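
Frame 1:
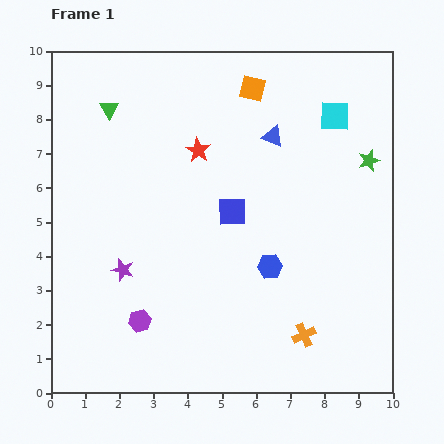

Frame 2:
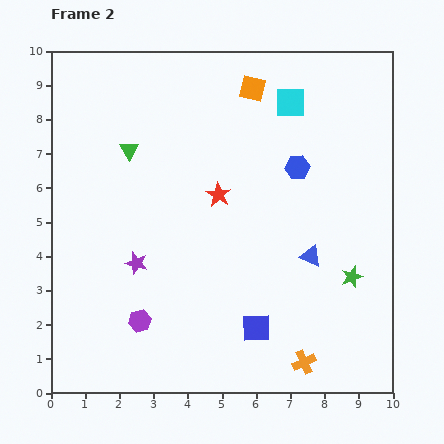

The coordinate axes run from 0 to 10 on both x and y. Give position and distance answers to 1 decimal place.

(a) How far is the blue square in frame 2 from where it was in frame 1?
3.5

The blue square moved from (5.3, 5.3) to (6.0, 1.9), a distance of √(0.7² + 3.4²) ≈ 3.5.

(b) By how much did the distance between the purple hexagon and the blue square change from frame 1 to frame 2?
-0.8

Distance in frame 1: 4.2. Distance in frame 2: 3.4.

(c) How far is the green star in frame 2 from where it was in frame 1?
3.4

The green star moved from (9.3, 6.8) to (8.8, 3.4), a distance of √(0.5² + 3.4²) ≈ 3.4.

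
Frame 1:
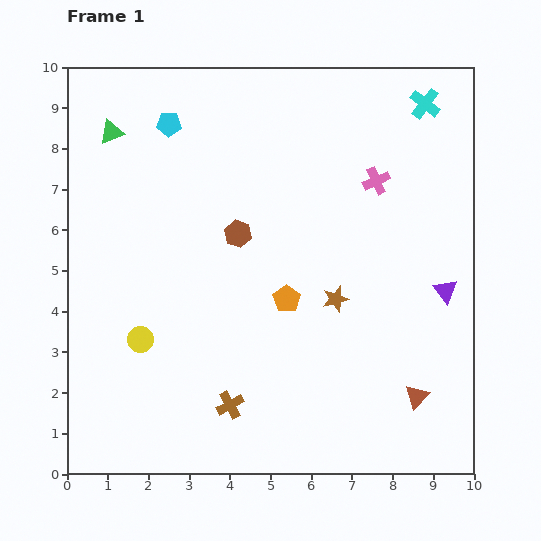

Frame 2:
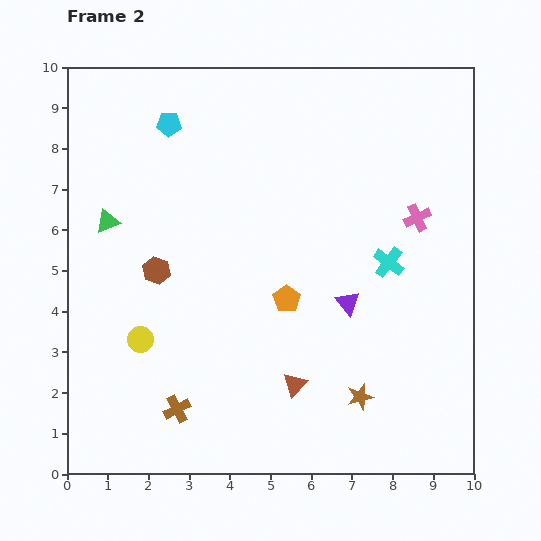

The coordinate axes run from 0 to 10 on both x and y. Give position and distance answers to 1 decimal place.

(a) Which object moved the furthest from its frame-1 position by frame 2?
the cyan cross

(moved 4.0; next 3.0)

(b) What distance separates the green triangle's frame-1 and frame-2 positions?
2.2

The green triangle moved from (1.1, 8.4) to (1.0, 6.2), a distance of √(0.1² + 2.2²) ≈ 2.2.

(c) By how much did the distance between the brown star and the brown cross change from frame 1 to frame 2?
+0.8

Distance in frame 1: 3.7. Distance in frame 2: 4.5.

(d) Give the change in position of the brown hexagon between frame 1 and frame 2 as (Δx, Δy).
(-2.0, -0.9)

The brown hexagon was at (4.2, 5.9) in frame 1 and (2.2, 5.0) in frame 2.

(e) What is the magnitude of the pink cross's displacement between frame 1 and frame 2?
1.3

The pink cross moved from (7.6, 7.2) to (8.6, 6.3), a distance of √(1.0² + 0.9²) ≈ 1.3.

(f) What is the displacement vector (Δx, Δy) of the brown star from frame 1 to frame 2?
(0.6, -2.4)

The brown star was at (6.6, 4.3) in frame 1 and (7.2, 1.9) in frame 2.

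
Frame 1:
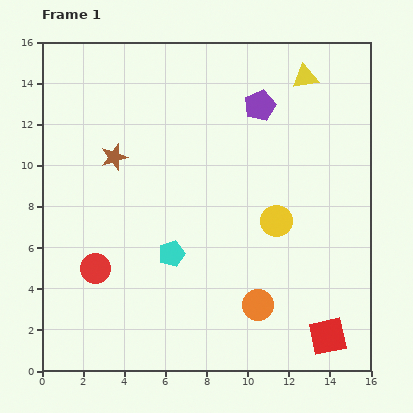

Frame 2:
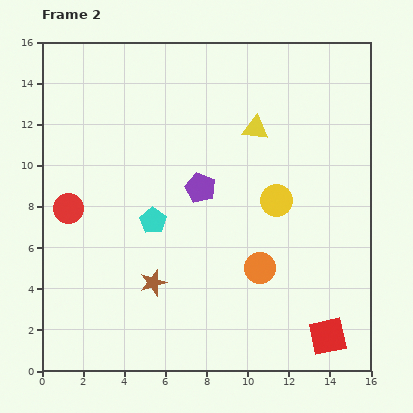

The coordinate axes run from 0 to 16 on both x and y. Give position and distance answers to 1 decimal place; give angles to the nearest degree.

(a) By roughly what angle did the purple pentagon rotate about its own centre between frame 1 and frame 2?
24° counter-clockwise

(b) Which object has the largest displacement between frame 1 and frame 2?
the brown star

(moved 6.4; next 4.9)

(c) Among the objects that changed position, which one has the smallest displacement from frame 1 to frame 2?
the yellow circle

(moved 1.0)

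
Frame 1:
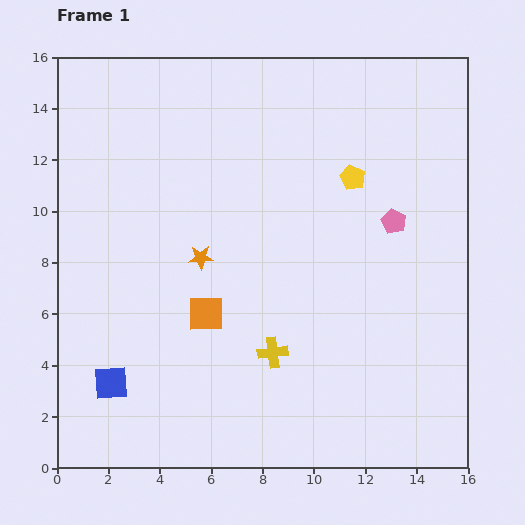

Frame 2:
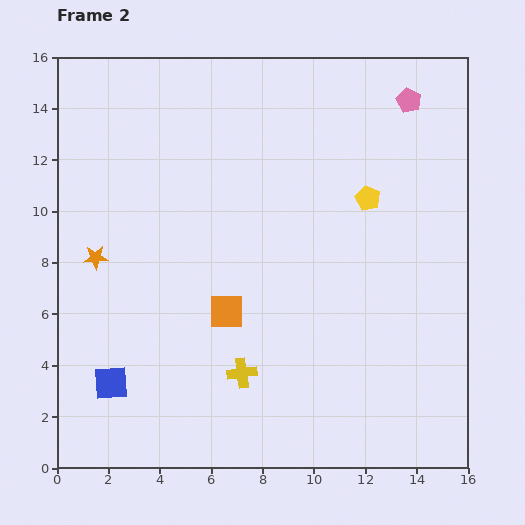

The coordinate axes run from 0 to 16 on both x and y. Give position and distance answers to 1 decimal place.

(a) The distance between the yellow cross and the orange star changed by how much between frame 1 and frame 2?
+2.7

Distance in frame 1: 4.6. Distance in frame 2: 7.3.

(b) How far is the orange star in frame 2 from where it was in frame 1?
4.1

The orange star moved from (5.6, 8.2) to (1.5, 8.2), a distance of √(4.1² + 0.0²) ≈ 4.1.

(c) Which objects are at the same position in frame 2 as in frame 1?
the blue square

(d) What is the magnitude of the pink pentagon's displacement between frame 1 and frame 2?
4.7

The pink pentagon moved from (13.1, 9.6) to (13.7, 14.3), a distance of √(0.6² + 4.7²) ≈ 4.7.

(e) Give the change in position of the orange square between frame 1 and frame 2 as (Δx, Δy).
(0.8, 0.1)

The orange square was at (5.8, 6.0) in frame 1 and (6.6, 6.1) in frame 2.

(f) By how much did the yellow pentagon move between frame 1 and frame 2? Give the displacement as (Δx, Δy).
(0.6, -0.8)

The yellow pentagon was at (11.5, 11.3) in frame 1 and (12.1, 10.5) in frame 2.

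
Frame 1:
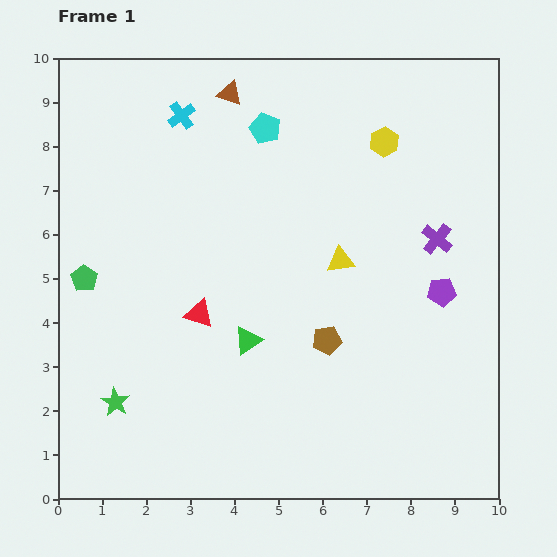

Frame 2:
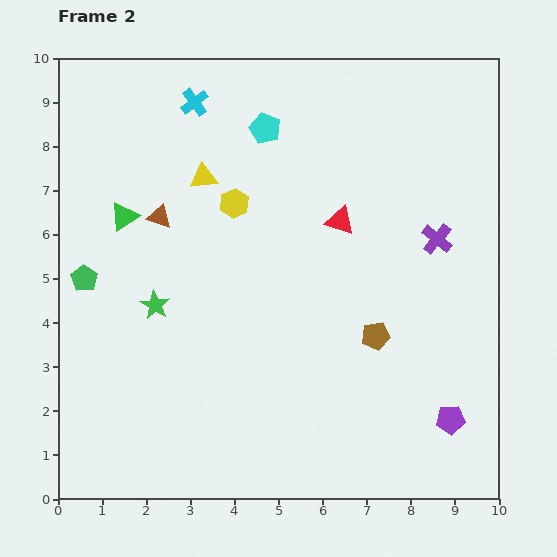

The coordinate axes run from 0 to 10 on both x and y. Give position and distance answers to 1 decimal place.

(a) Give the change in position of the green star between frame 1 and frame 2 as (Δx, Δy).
(0.9, 2.2)

The green star was at (1.3, 2.2) in frame 1 and (2.2, 4.4) in frame 2.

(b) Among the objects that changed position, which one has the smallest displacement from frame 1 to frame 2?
the cyan cross

(moved 0.4)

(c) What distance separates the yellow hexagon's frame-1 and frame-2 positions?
3.7

The yellow hexagon moved from (7.4, 8.1) to (4.0, 6.7), a distance of √(3.4² + 1.4²) ≈ 3.7.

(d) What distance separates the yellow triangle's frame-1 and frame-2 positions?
3.6

The yellow triangle moved from (6.4, 5.4) to (3.3, 7.3), a distance of √(3.1² + 1.9²) ≈ 3.6.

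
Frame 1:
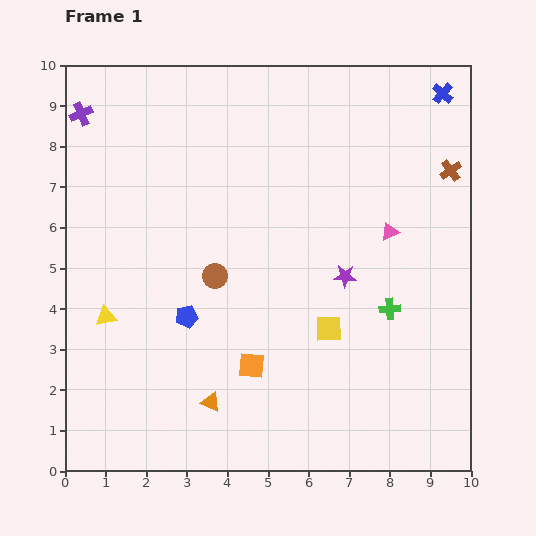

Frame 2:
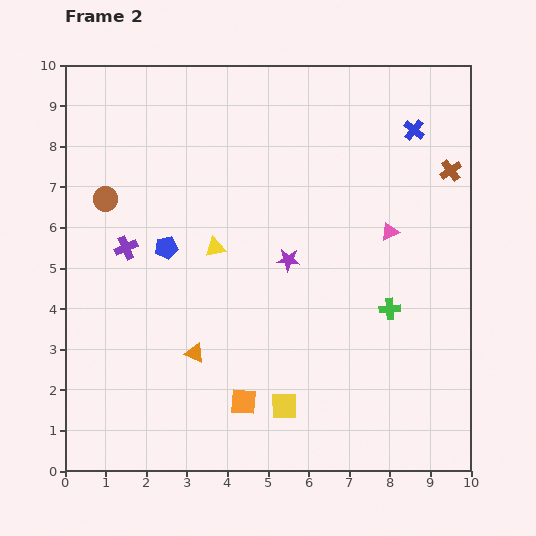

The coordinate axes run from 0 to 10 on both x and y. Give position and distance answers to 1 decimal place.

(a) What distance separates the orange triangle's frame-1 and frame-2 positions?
1.3

The orange triangle moved from (3.6, 1.7) to (3.2, 2.9), a distance of √(0.4² + 1.2²) ≈ 1.3.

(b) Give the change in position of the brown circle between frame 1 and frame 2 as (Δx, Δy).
(-2.7, 1.9)

The brown circle was at (3.7, 4.8) in frame 1 and (1.0, 6.7) in frame 2.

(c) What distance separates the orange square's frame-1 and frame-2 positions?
0.9

The orange square moved from (4.6, 2.6) to (4.4, 1.7), a distance of √(0.2² + 0.9²) ≈ 0.9.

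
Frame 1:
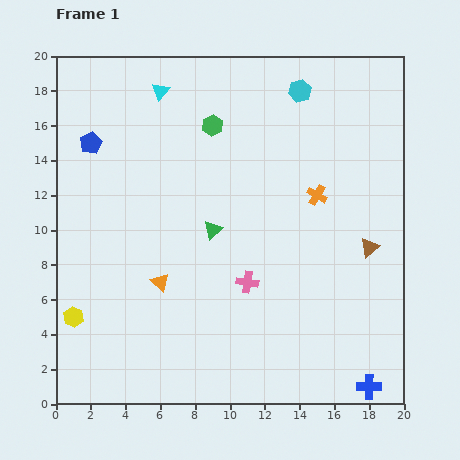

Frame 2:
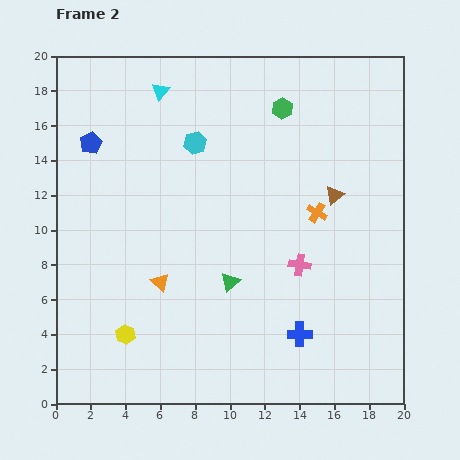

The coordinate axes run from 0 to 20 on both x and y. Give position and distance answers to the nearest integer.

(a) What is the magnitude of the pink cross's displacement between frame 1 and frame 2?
3

The pink cross moved from (11, 7) to (14, 8), a distance of √(3² + 1²) ≈ 3.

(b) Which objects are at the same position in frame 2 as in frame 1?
the cyan triangle, the orange triangle, the blue pentagon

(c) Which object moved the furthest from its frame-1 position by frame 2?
the cyan hexagon

(moved 7; next 5)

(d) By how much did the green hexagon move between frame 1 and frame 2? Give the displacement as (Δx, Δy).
(4, 1)

The green hexagon was at (9, 16) in frame 1 and (13, 17) in frame 2.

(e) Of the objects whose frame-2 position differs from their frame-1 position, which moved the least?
the orange cross

(moved 1)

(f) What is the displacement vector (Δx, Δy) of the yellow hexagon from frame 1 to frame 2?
(3, -1)

The yellow hexagon was at (1, 5) in frame 1 and (4, 4) in frame 2.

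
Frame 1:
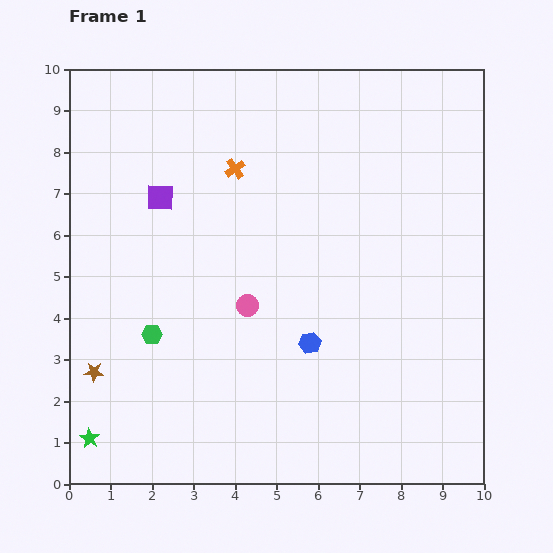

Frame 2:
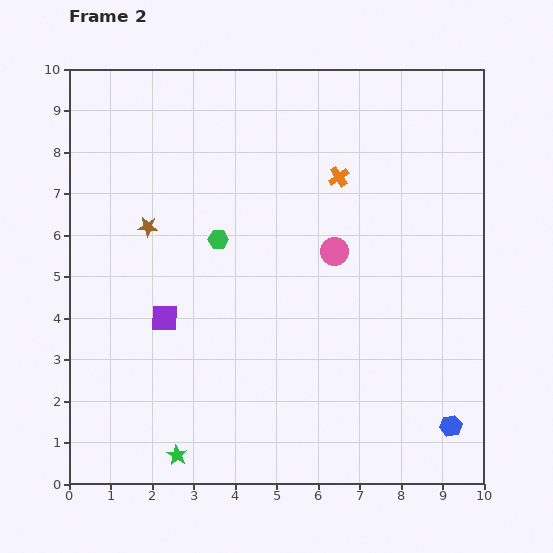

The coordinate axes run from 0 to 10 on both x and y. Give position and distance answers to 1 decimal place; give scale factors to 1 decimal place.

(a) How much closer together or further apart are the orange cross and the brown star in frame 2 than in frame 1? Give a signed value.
-1.2

Distance in frame 1: 6.0. Distance in frame 2: 4.8.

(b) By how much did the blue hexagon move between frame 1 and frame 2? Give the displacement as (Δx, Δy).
(3.4, -2.0)

The blue hexagon was at (5.8, 3.4) in frame 1 and (9.2, 1.4) in frame 2.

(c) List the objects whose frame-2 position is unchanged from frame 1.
none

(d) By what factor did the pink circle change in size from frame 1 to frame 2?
1.3×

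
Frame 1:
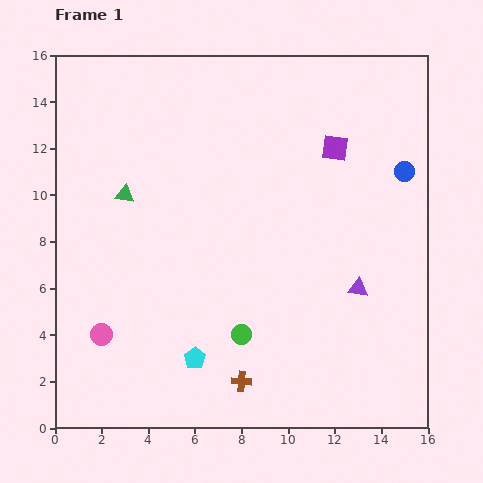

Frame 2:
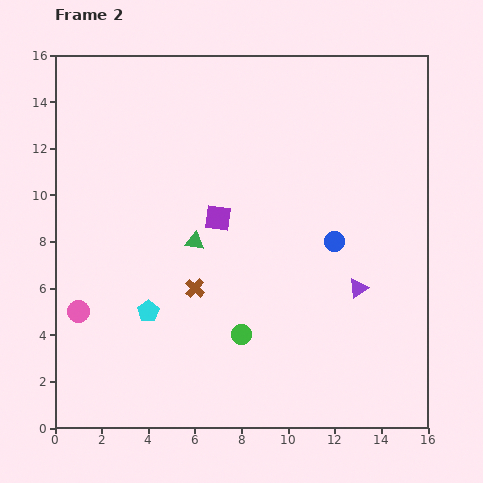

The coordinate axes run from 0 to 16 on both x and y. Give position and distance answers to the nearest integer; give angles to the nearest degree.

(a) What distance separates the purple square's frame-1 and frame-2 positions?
6

The purple square moved from (12, 12) to (7, 9), a distance of √(5² + 3²) ≈ 6.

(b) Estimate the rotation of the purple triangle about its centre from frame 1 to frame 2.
42° counter-clockwise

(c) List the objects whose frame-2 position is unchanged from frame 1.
the purple triangle, the green circle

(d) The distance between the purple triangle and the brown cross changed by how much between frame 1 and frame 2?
+1

Distance in frame 1: 6. Distance in frame 2: 7.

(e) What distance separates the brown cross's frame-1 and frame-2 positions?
4

The brown cross moved from (8, 2) to (6, 6), a distance of √(2² + 4²) ≈ 4.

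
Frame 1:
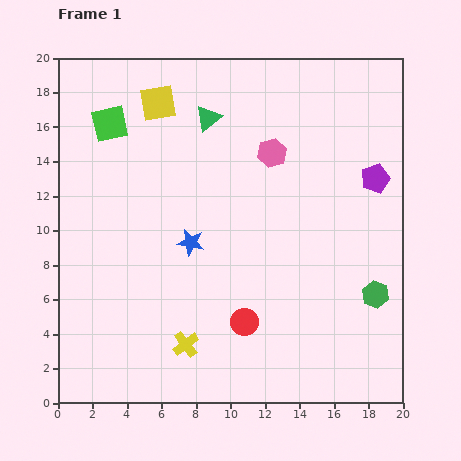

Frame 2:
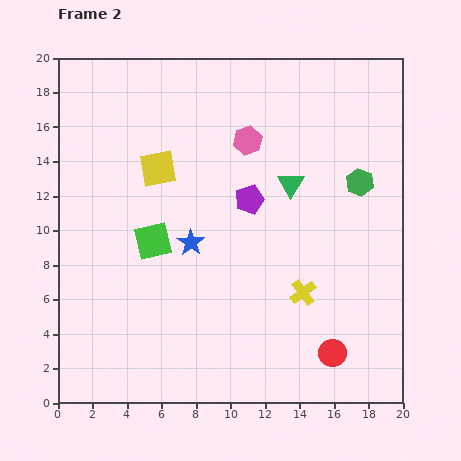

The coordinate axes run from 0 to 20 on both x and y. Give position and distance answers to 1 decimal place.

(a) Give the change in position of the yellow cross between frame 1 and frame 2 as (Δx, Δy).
(6.8, 3.0)

The yellow cross was at (7.4, 3.4) in frame 1 and (14.2, 6.4) in frame 2.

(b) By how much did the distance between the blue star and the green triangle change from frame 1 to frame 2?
-0.6

Distance in frame 1: 7.3. Distance in frame 2: 6.7.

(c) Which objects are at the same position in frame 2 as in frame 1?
the blue star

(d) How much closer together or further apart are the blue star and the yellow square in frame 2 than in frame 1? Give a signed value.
-3.6

Distance in frame 1: 8.3. Distance in frame 2: 4.7.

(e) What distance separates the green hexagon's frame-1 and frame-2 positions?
6.6

The green hexagon moved from (18.4, 6.3) to (17.5, 12.8), a distance of √(0.9² + 6.5²) ≈ 6.6.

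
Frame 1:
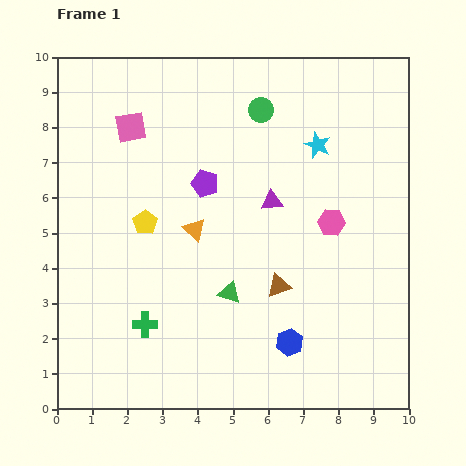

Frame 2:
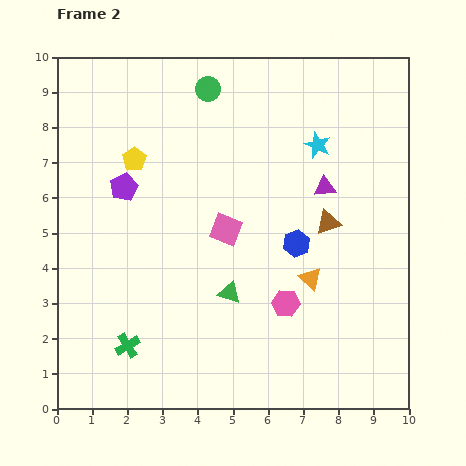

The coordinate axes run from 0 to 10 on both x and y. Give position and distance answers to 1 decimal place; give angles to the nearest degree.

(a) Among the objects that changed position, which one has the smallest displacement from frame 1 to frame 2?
the green cross

(moved 0.8)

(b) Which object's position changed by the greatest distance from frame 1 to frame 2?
the pink square

(moved 4.0; next 3.6)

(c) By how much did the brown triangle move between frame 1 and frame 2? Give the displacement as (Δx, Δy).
(1.4, 1.8)

The brown triangle was at (6.3, 3.5) in frame 1 and (7.7, 5.3) in frame 2.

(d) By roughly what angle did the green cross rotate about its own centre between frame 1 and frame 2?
30° counter-clockwise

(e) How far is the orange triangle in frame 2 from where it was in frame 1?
3.6

The orange triangle moved from (3.9, 5.1) to (7.2, 3.7), a distance of √(3.3² + 1.4²) ≈ 3.6.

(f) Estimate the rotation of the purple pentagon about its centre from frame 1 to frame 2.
28° clockwise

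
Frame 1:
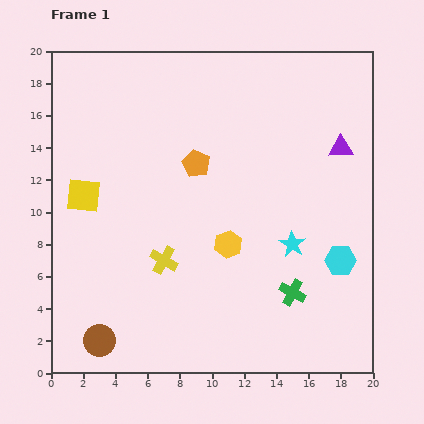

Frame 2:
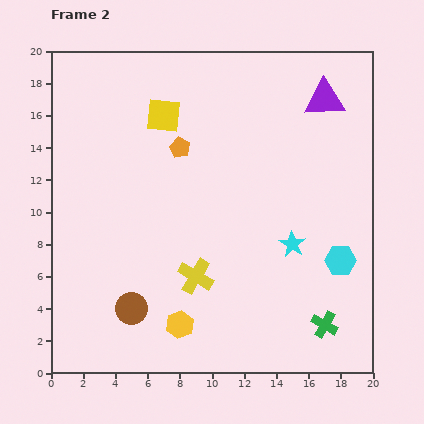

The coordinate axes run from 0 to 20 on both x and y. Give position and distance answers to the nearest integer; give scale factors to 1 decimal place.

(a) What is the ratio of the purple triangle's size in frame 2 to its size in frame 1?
1.7×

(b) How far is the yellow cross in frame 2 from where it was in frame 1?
2

The yellow cross moved from (7, 7) to (9, 6), a distance of √(2² + 1²) ≈ 2.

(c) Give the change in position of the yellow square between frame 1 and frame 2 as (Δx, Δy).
(5, 5)

The yellow square was at (2, 11) in frame 1 and (7, 16) in frame 2.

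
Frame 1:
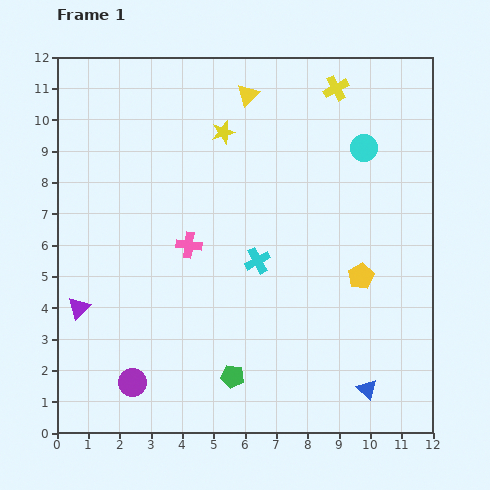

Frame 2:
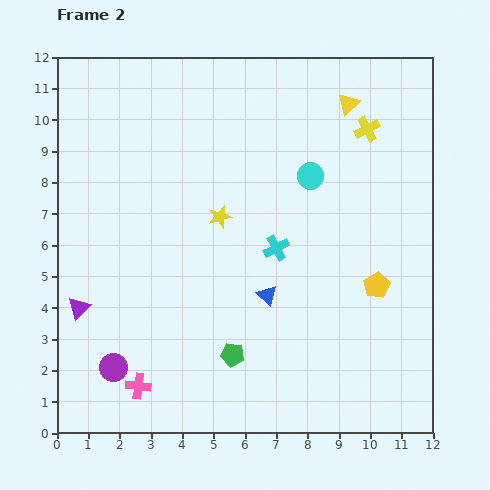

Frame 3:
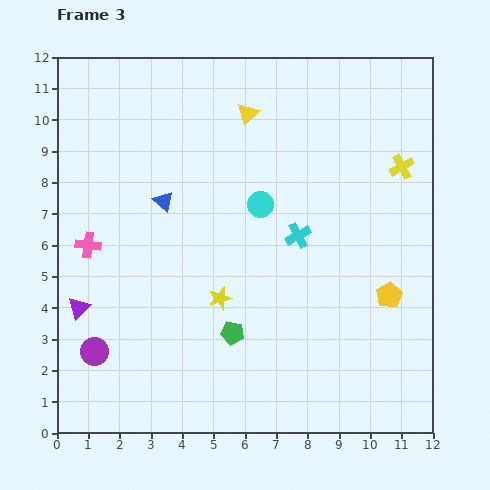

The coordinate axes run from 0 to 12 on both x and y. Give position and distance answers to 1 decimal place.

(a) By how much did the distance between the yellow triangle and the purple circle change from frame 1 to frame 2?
+1.4

Distance in frame 1: 9.9. Distance in frame 2: 11.3.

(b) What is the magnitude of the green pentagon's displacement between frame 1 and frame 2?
0.7

The green pentagon moved from (5.6, 1.8) to (5.6, 2.5), a distance of √(0.0² + 0.7²) ≈ 0.7.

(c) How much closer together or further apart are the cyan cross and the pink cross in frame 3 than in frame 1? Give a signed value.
+4.4

Distance in frame 1: 2.3. Distance in frame 3: 6.7.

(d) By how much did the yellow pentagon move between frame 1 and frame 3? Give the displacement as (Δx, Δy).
(0.9, -0.6)

The yellow pentagon was at (9.7, 5.0) in frame 1 and (10.6, 4.4) in frame 3.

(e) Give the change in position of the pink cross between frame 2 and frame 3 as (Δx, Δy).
(-1.6, 4.5)

The pink cross was at (2.6, 1.5) in frame 2 and (1.0, 6.0) in frame 3.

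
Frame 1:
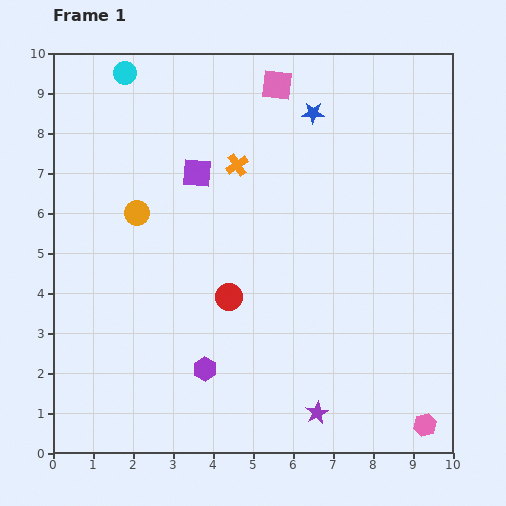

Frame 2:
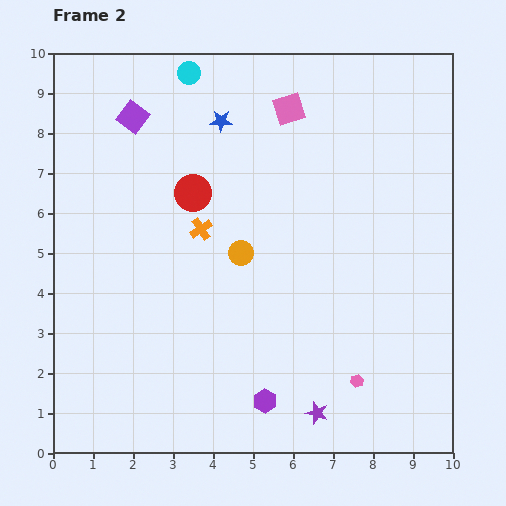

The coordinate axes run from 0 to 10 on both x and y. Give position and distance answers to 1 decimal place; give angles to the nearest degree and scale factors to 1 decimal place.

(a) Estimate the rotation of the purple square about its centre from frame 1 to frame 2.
31° clockwise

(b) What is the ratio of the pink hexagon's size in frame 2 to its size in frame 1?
0.6×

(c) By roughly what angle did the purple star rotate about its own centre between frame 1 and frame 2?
27° counter-clockwise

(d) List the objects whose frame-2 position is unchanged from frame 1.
the purple star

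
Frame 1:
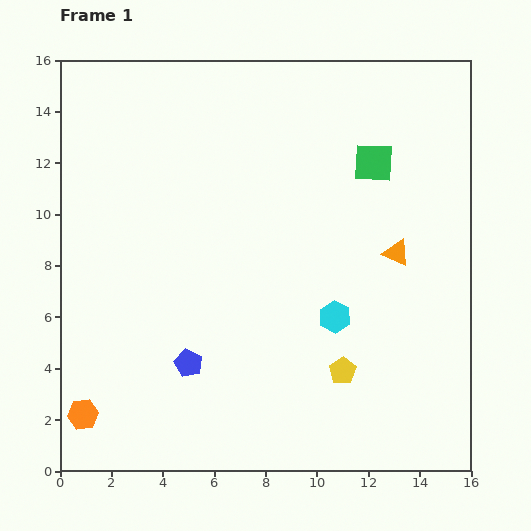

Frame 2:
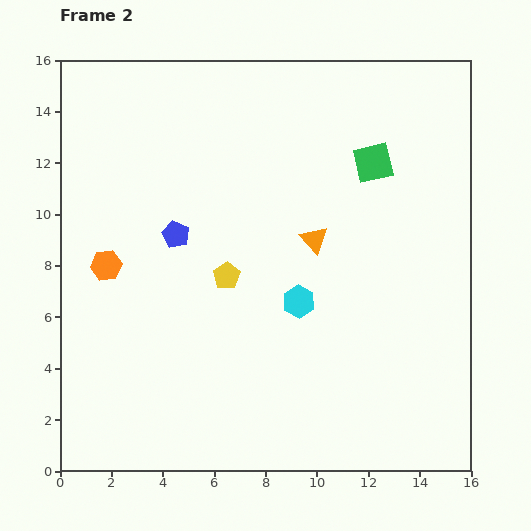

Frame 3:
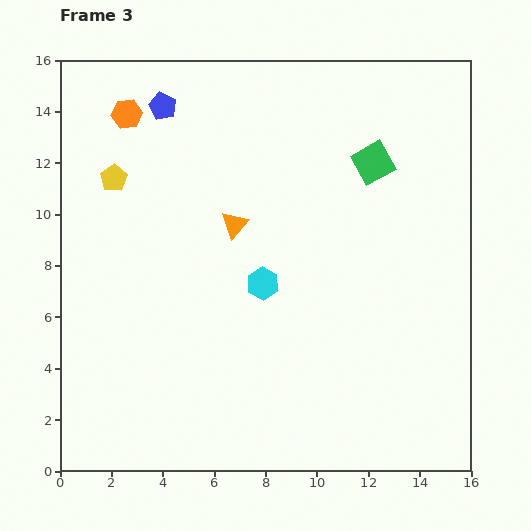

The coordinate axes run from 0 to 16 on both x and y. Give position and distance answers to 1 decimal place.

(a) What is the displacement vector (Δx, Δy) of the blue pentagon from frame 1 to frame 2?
(-0.5, 5.0)

The blue pentagon was at (5.0, 4.2) in frame 1 and (4.5, 9.2) in frame 2.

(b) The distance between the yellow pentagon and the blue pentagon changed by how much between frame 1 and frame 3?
-2.6

Distance in frame 1: 6.0. Distance in frame 3: 3.4.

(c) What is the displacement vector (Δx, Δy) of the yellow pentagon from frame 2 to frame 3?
(-4.4, 3.8)

The yellow pentagon was at (6.5, 7.6) in frame 2 and (2.1, 11.4) in frame 3.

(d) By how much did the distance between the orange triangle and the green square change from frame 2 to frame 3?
+2.1

Distance in frame 2: 3.8. Distance in frame 3: 5.9.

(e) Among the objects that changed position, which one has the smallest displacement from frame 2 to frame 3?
the cyan hexagon

(moved 1.6)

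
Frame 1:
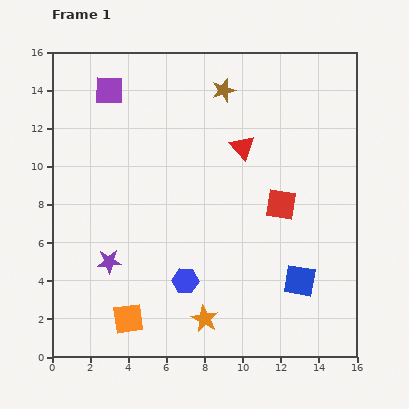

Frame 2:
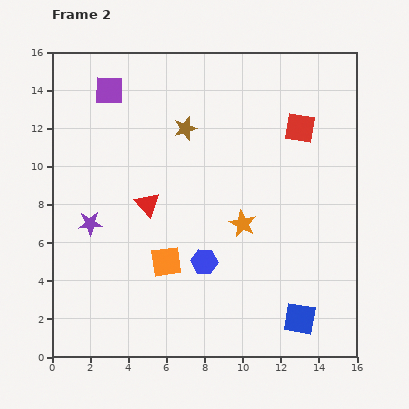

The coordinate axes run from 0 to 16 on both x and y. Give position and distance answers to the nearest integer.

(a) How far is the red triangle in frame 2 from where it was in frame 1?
6

The red triangle moved from (10, 11) to (5, 8), a distance of √(5² + 3²) ≈ 6.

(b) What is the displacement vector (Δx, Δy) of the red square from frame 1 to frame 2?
(1, 4)

The red square was at (12, 8) in frame 1 and (13, 12) in frame 2.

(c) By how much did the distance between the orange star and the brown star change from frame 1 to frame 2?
-6

Distance in frame 1: 12. Distance in frame 2: 6.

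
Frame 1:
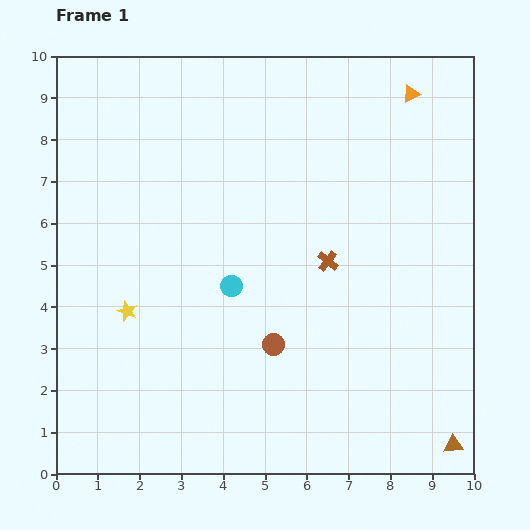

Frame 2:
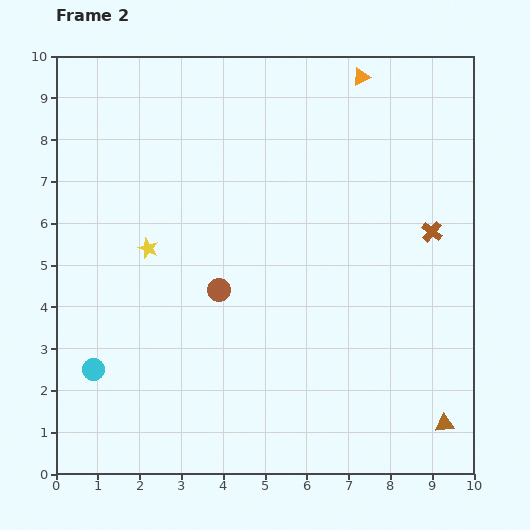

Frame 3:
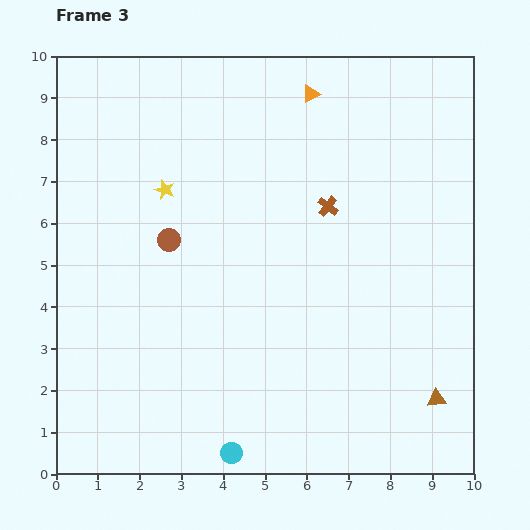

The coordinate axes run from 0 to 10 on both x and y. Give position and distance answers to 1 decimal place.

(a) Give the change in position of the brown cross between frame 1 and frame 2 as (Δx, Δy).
(2.5, 0.7)

The brown cross was at (6.5, 5.1) in frame 1 and (9.0, 5.8) in frame 2.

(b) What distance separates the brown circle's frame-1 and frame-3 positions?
3.5

The brown circle moved from (5.2, 3.1) to (2.7, 5.6), a distance of √(2.5² + 2.5²) ≈ 3.5.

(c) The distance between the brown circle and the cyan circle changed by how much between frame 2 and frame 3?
+1.7

Distance in frame 2: 3.6. Distance in frame 3: 5.3.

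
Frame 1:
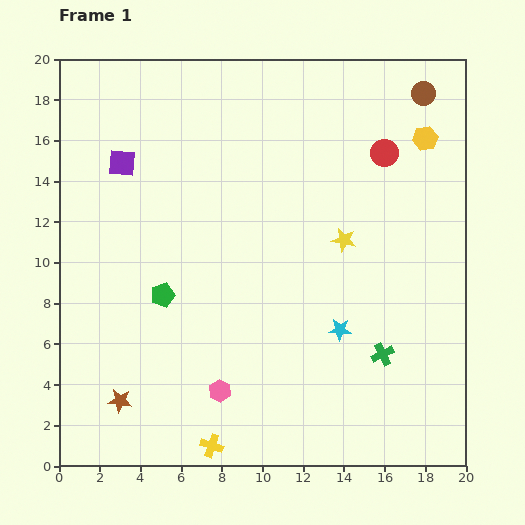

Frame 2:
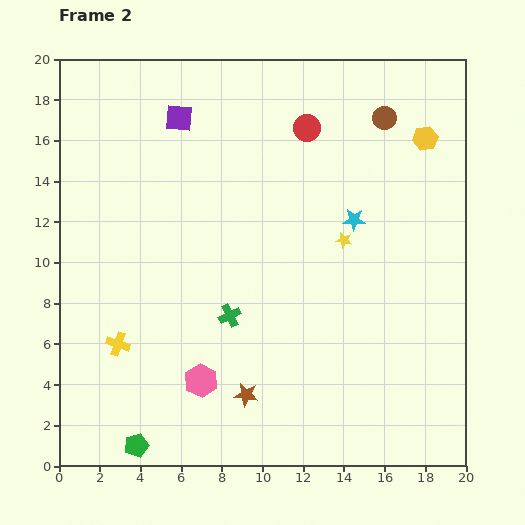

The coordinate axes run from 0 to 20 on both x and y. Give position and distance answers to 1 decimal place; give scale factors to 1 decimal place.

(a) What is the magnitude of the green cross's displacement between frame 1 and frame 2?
7.7

The green cross moved from (15.9, 5.5) to (8.4, 7.4), a distance of √(7.5² + 1.9²) ≈ 7.7.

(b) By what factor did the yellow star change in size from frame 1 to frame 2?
0.7×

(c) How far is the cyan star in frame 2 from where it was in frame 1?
5.4

The cyan star moved from (13.8, 6.7) to (14.5, 12.1), a distance of √(0.7² + 5.4²) ≈ 5.4.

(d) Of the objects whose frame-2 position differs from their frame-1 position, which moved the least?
the pink hexagon

(moved 1.0)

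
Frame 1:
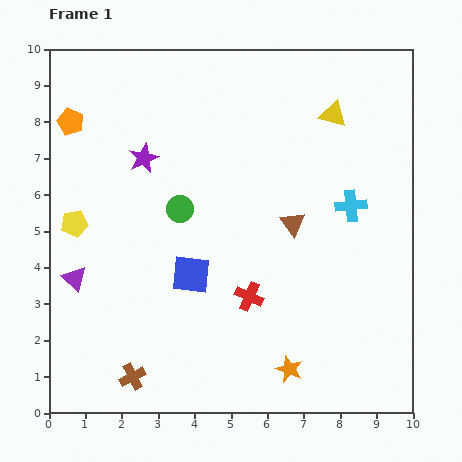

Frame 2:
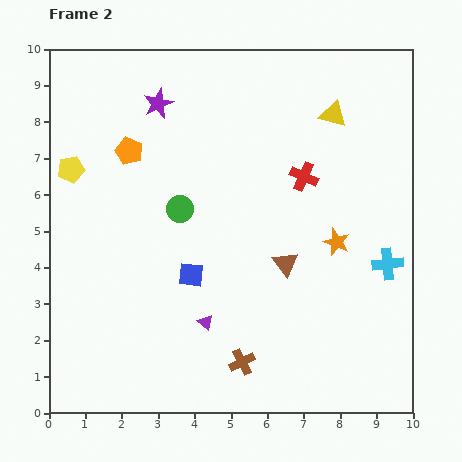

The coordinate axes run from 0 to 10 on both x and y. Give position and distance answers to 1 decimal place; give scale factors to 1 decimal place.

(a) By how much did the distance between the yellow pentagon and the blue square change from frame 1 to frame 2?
+0.9

Distance in frame 1: 3.5. Distance in frame 2: 4.4.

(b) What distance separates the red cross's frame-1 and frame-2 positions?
3.6

The red cross moved from (5.5, 3.2) to (7.0, 6.5), a distance of √(1.5² + 3.3²) ≈ 3.6.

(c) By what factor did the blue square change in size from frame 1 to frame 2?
0.6×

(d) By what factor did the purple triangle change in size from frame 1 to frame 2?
0.6×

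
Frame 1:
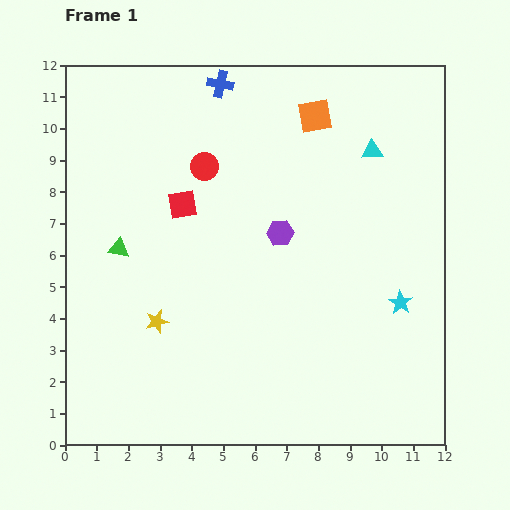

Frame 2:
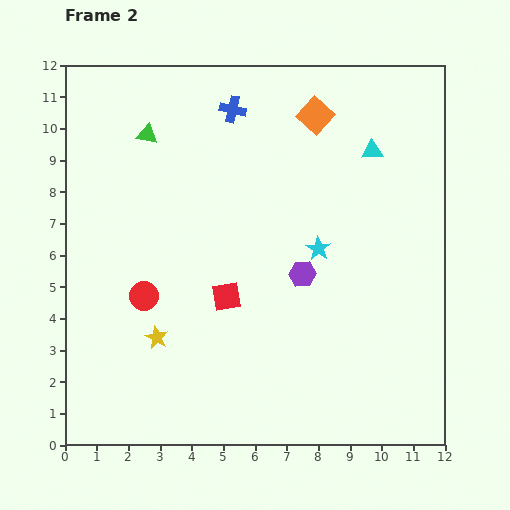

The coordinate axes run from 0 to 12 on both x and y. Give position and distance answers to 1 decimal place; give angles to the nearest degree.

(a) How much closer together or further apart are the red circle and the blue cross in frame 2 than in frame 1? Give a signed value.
+3.9

Distance in frame 1: 2.6. Distance in frame 2: 6.5.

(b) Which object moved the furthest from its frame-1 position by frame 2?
the red circle

(moved 4.5; next 3.7)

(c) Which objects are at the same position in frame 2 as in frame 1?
the orange square, the cyan triangle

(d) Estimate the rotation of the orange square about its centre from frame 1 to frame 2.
38° counter-clockwise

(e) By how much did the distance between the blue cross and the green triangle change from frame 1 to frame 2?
-3.3

Distance in frame 1: 6.1. Distance in frame 2: 2.8.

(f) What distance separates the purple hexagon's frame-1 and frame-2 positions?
1.5

The purple hexagon moved from (6.8, 6.7) to (7.5, 5.4), a distance of √(0.7² + 1.3²) ≈ 1.5.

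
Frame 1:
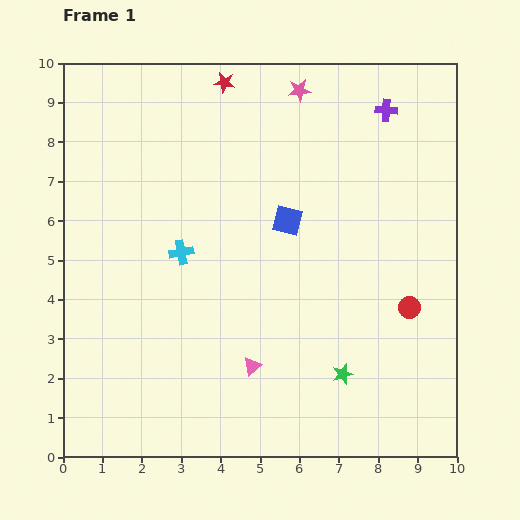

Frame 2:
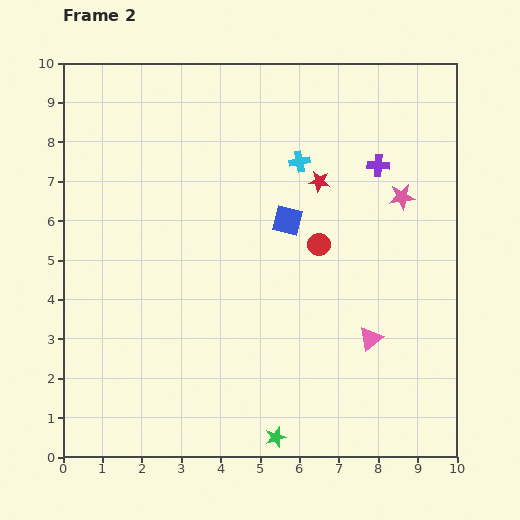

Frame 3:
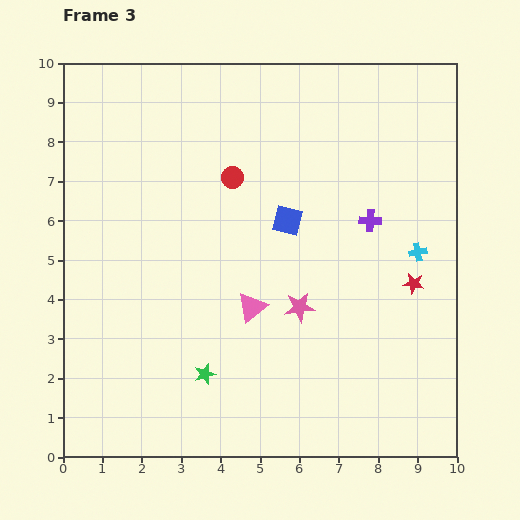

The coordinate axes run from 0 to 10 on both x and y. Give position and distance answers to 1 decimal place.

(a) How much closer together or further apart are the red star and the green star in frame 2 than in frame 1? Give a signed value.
-1.4

Distance in frame 1: 8.0. Distance in frame 2: 6.6.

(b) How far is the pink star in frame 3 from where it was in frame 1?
5.5

The pink star moved from (6.0, 9.3) to (6.0, 3.8), a distance of √(0.0² + 5.5²) ≈ 5.5.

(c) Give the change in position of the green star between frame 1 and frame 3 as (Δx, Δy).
(-3.5, 0.0)

The green star was at (7.1, 2.1) in frame 1 and (3.6, 2.1) in frame 3.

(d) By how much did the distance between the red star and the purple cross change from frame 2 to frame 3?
+0.3

Distance in frame 2: 1.6. Distance in frame 3: 1.9.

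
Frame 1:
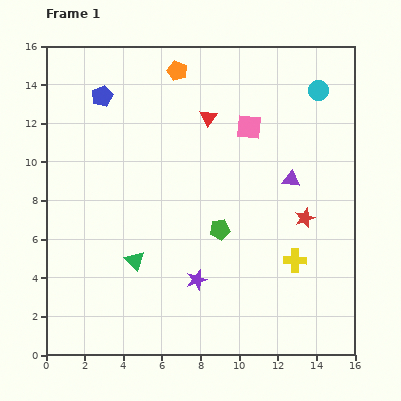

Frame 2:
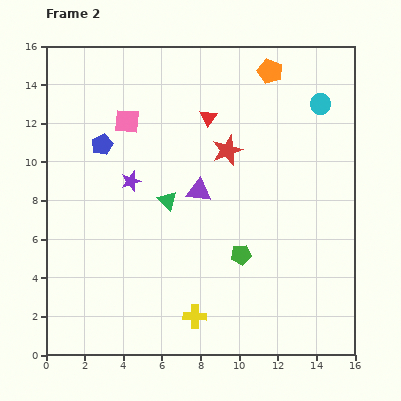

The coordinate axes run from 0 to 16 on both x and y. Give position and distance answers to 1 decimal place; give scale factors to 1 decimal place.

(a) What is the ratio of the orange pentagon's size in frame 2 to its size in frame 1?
1.3×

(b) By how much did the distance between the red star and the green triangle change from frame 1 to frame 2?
-5.1

Distance in frame 1: 9.1. Distance in frame 2: 4.0.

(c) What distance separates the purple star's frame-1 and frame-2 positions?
6.1

The purple star moved from (7.8, 3.9) to (4.4, 9.0), a distance of √(3.4² + 5.1²) ≈ 6.1.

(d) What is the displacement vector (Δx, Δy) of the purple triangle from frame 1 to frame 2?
(-4.8, -0.6)

The purple triangle was at (12.7, 9.1) in frame 1 and (7.9, 8.5) in frame 2.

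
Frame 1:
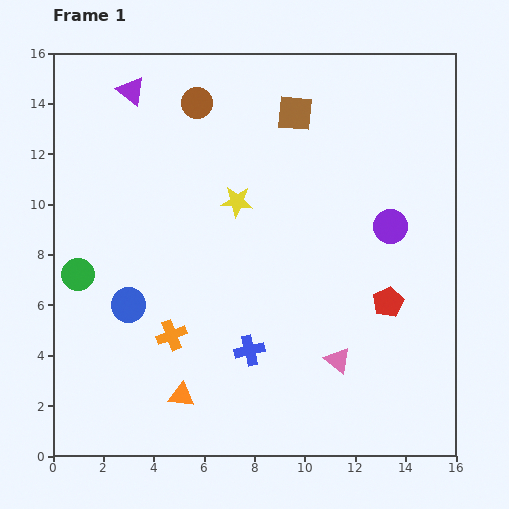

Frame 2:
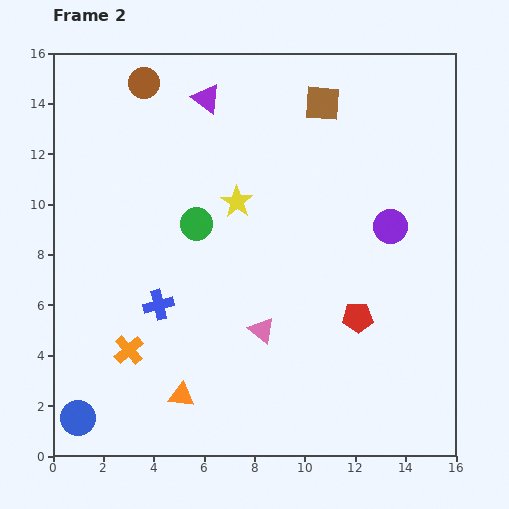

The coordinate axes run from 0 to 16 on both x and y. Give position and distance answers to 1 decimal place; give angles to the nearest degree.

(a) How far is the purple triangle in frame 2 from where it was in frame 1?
3.0

The purple triangle moved from (3.1, 14.5) to (6.1, 14.2), a distance of √(3.0² + 0.3²) ≈ 3.0.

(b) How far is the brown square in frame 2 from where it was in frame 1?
1.2

The brown square moved from (9.6, 13.6) to (10.7, 14.0), a distance of √(1.1² + 0.4²) ≈ 1.2.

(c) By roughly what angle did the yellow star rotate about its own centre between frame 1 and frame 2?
29° clockwise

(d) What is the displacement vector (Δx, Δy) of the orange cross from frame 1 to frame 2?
(-1.7, -0.6)

The orange cross was at (4.7, 4.8) in frame 1 and (3.0, 4.2) in frame 2.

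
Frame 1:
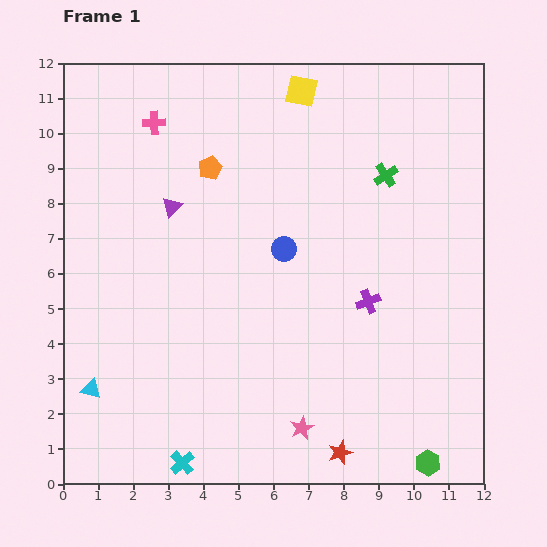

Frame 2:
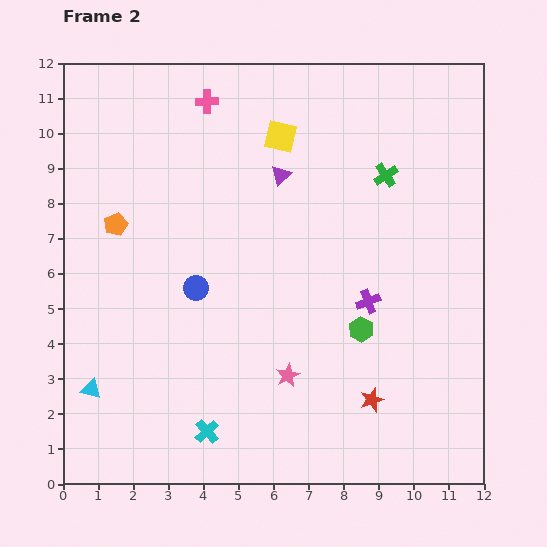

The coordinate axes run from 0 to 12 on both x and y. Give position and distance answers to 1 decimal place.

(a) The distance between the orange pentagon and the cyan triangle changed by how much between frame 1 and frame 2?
-2.4

Distance in frame 1: 7.2. Distance in frame 2: 4.8.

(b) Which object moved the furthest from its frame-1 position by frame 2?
the green hexagon

(moved 4.2; next 3.2)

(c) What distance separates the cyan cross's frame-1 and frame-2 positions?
1.1

The cyan cross moved from (3.4, 0.6) to (4.1, 1.5), a distance of √(0.7² + 0.9²) ≈ 1.1.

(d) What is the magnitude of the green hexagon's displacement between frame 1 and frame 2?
4.2

The green hexagon moved from (10.4, 0.6) to (8.5, 4.4), a distance of √(1.9² + 3.8²) ≈ 4.2.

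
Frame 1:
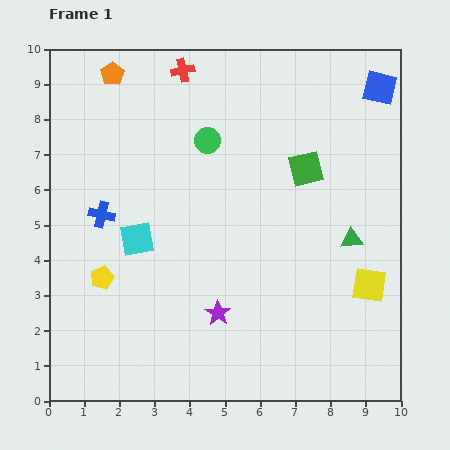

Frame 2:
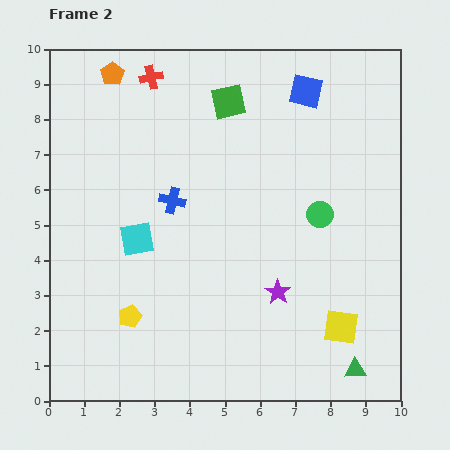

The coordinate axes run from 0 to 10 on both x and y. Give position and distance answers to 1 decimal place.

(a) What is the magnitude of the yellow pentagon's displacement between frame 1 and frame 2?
1.4

The yellow pentagon moved from (1.5, 3.5) to (2.3, 2.4), a distance of √(0.8² + 1.1²) ≈ 1.4.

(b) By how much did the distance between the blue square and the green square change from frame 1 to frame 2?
-0.9

Distance in frame 1: 3.1. Distance in frame 2: 2.2.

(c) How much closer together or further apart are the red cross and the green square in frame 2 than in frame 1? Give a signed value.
-2.2

Distance in frame 1: 4.5. Distance in frame 2: 2.3.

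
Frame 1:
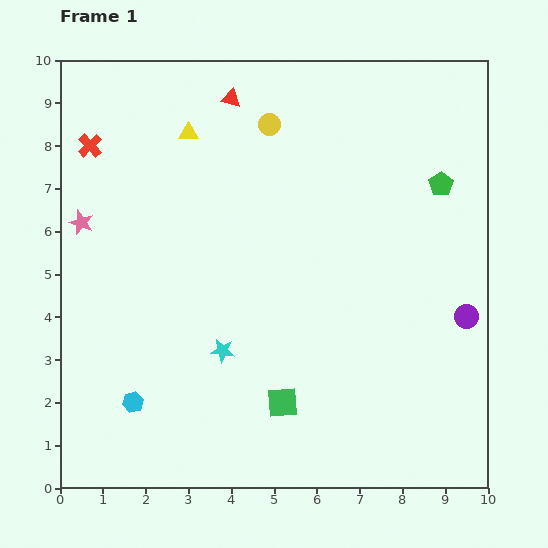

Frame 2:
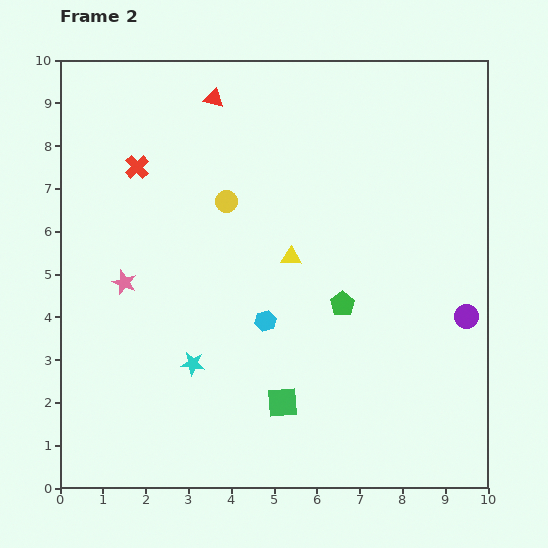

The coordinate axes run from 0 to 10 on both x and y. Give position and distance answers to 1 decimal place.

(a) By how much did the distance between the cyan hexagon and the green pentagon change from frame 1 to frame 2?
-7.0

Distance in frame 1: 8.8. Distance in frame 2: 1.8.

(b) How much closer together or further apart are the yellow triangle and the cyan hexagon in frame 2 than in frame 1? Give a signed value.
-4.8

Distance in frame 1: 6.4. Distance in frame 2: 1.6.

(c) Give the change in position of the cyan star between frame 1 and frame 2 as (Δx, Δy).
(-0.7, -0.3)

The cyan star was at (3.8, 3.2) in frame 1 and (3.1, 2.9) in frame 2.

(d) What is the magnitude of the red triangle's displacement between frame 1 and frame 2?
0.4

The red triangle moved from (4.0, 9.1) to (3.6, 9.1), a distance of √(0.4² + 0.0²) ≈ 0.4.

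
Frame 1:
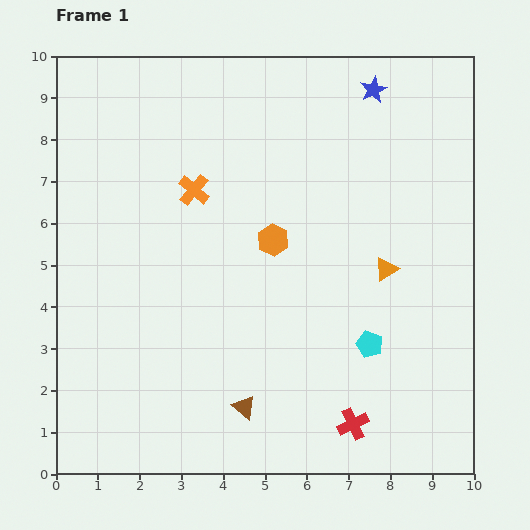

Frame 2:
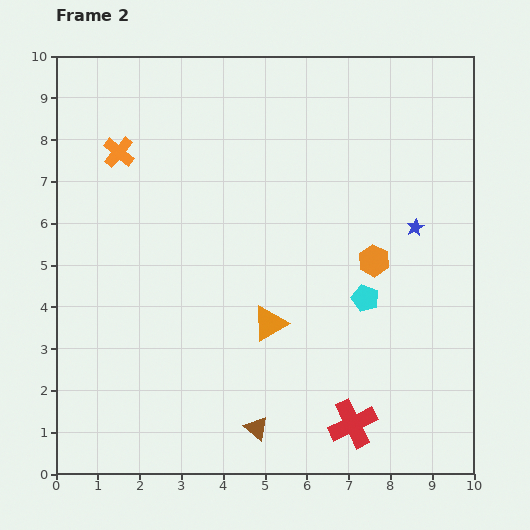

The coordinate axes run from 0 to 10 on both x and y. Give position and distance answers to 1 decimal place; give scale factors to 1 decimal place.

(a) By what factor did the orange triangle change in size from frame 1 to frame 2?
1.5×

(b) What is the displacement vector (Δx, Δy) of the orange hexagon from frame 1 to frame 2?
(2.4, -0.5)

The orange hexagon was at (5.2, 5.6) in frame 1 and (7.6, 5.1) in frame 2.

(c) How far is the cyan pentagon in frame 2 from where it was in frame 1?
1.1

The cyan pentagon moved from (7.5, 3.1) to (7.4, 4.2), a distance of √(0.1² + 1.1²) ≈ 1.1.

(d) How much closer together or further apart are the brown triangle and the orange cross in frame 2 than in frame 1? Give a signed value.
+2.1

Distance in frame 1: 5.3. Distance in frame 2: 7.4.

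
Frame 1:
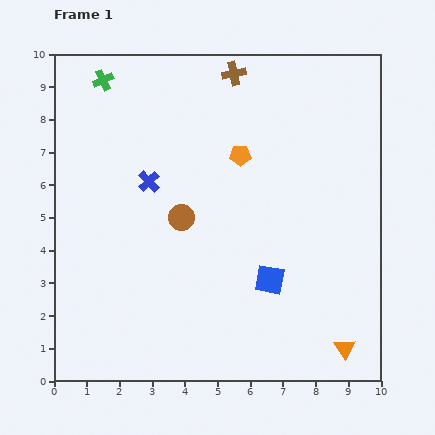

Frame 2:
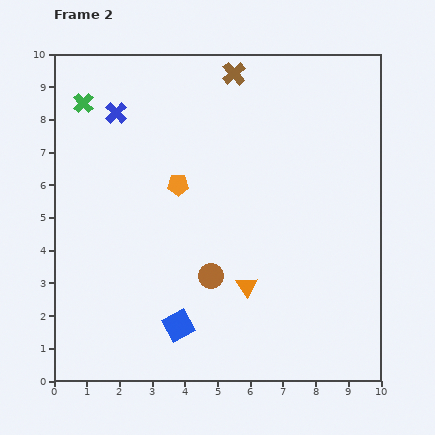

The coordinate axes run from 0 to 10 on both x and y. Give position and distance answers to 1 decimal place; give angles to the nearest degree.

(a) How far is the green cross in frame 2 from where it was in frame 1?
0.9

The green cross moved from (1.5, 9.2) to (0.9, 8.5), a distance of √(0.6² + 0.7²) ≈ 0.9.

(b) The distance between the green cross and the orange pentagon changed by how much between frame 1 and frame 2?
-1.0

Distance in frame 1: 4.8. Distance in frame 2: 3.8.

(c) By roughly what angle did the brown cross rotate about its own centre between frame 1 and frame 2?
30° counter-clockwise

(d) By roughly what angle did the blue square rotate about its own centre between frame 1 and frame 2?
39° counter-clockwise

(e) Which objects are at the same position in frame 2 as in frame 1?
the brown cross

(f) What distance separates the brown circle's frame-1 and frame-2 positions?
2.0

The brown circle moved from (3.9, 5.0) to (4.8, 3.2), a distance of √(0.9² + 1.8²) ≈ 2.0.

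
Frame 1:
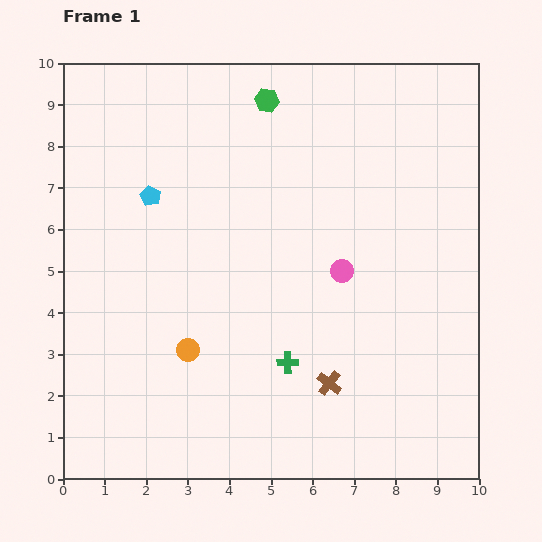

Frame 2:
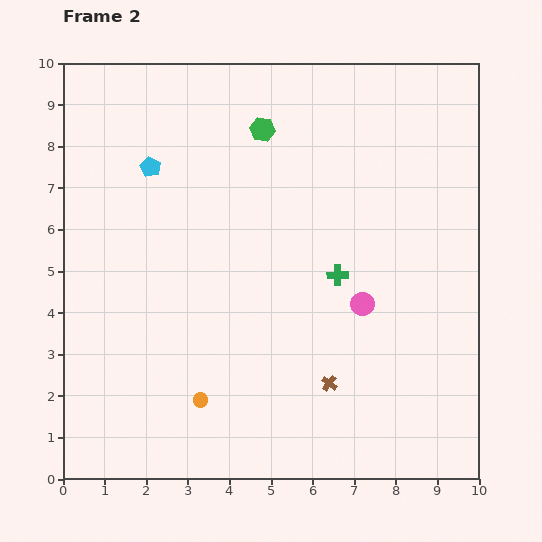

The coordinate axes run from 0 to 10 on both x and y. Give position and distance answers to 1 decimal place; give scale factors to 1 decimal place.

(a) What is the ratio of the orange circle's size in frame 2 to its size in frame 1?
0.6×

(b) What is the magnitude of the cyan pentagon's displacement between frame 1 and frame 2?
0.7

The cyan pentagon moved from (2.1, 6.8) to (2.1, 7.5), a distance of √(0.0² + 0.7²) ≈ 0.7.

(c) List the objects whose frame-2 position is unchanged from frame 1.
the brown cross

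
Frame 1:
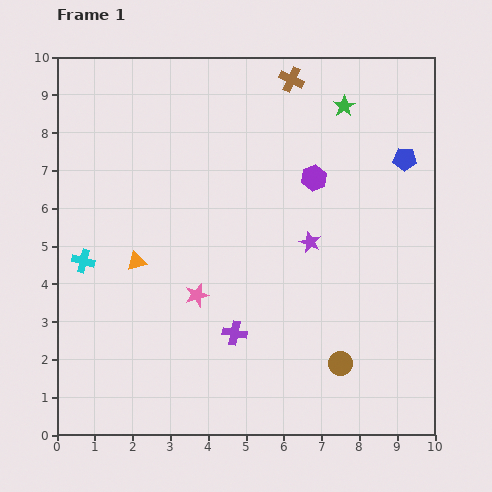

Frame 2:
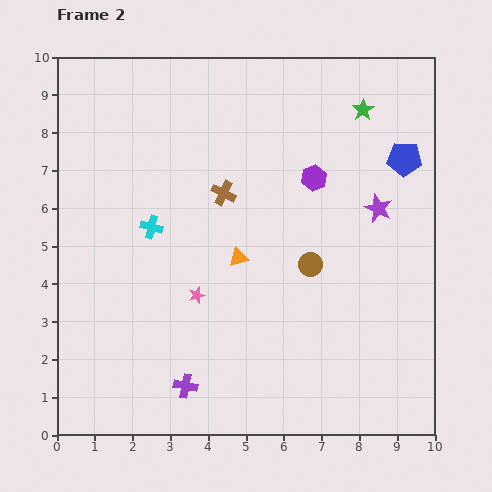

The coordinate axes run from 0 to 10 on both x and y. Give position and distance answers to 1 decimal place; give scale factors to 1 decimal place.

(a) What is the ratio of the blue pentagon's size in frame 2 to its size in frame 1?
1.5×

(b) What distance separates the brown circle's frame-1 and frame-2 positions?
2.7

The brown circle moved from (7.5, 1.9) to (6.7, 4.5), a distance of √(0.8² + 2.6²) ≈ 2.7.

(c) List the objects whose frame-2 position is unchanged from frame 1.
the blue pentagon, the purple hexagon, the pink star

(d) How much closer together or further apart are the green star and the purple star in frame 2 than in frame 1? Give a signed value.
-1.1

Distance in frame 1: 3.7. Distance in frame 2: 2.6.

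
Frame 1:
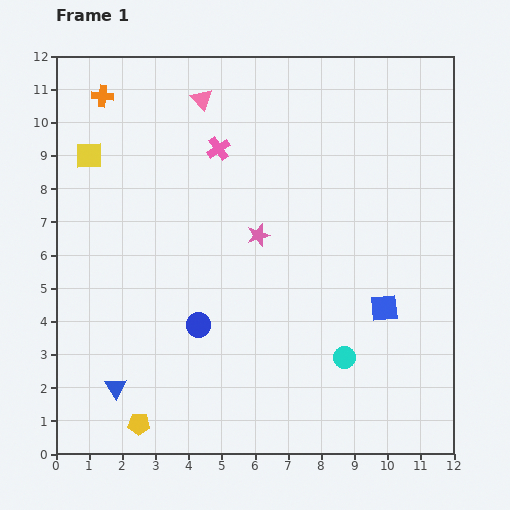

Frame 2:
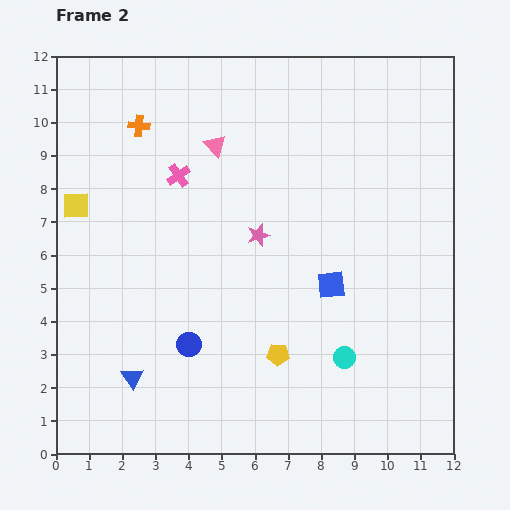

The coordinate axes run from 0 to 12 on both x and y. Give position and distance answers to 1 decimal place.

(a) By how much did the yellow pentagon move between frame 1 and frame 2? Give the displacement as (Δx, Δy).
(4.2, 2.1)

The yellow pentagon was at (2.5, 0.9) in frame 1 and (6.7, 3.0) in frame 2.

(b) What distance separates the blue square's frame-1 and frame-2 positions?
1.7

The blue square moved from (9.9, 4.4) to (8.3, 5.1), a distance of √(1.6² + 0.7²) ≈ 1.7.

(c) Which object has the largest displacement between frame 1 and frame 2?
the yellow pentagon

(moved 4.7; next 1.7)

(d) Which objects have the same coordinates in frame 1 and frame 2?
the cyan circle, the pink star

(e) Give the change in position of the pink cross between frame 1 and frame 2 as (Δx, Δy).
(-1.2, -0.8)

The pink cross was at (4.9, 9.2) in frame 1 and (3.7, 8.4) in frame 2.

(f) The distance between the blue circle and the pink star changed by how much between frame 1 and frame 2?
+0.7

Distance in frame 1: 3.2. Distance in frame 2: 3.9.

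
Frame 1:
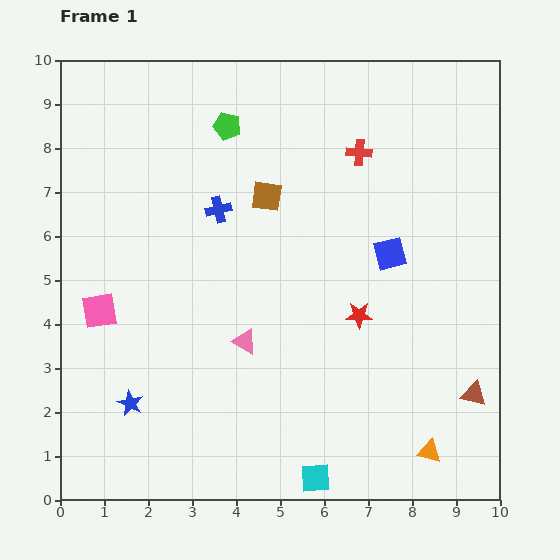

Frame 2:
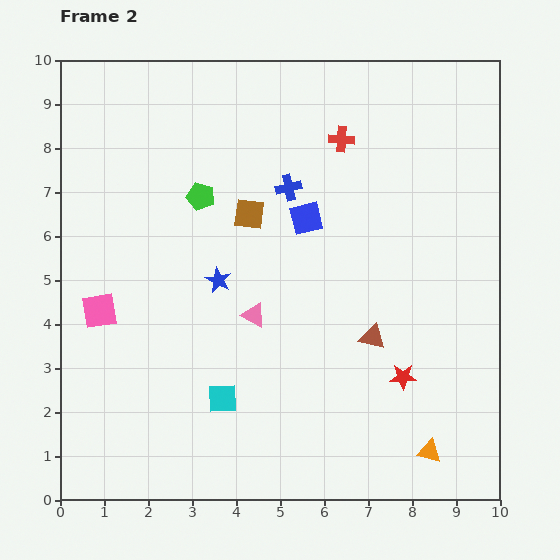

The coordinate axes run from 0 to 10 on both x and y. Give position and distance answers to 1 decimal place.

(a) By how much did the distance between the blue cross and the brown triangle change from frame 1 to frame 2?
-3.3

Distance in frame 1: 7.2. Distance in frame 2: 3.9.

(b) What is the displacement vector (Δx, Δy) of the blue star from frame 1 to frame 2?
(2.0, 2.8)

The blue star was at (1.6, 2.2) in frame 1 and (3.6, 5.0) in frame 2.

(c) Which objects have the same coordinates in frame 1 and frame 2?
the pink square, the orange triangle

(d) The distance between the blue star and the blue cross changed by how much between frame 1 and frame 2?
-2.2

Distance in frame 1: 4.8. Distance in frame 2: 2.6.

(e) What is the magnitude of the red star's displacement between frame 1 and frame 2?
1.7

The red star moved from (6.8, 4.2) to (7.8, 2.8), a distance of √(1.0² + 1.4²) ≈ 1.7.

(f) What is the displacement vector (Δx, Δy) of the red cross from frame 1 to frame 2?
(-0.4, 0.3)

The red cross was at (6.8, 7.9) in frame 1 and (6.4, 8.2) in frame 2.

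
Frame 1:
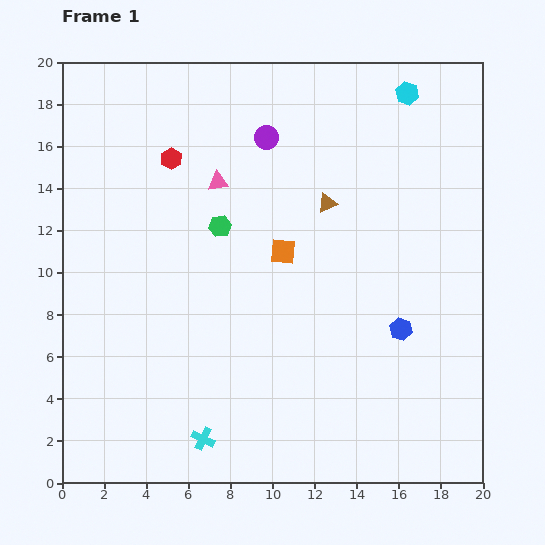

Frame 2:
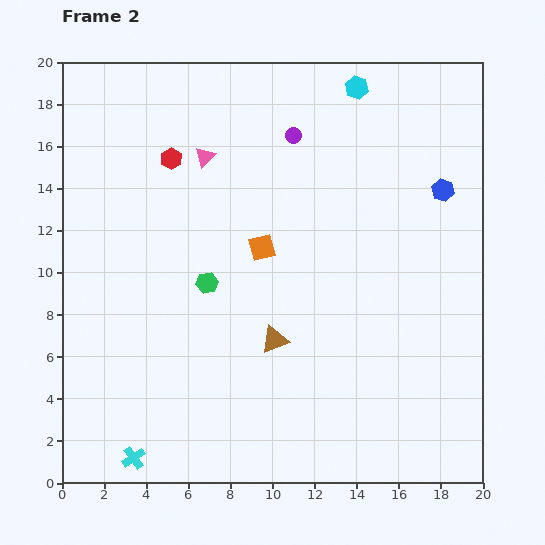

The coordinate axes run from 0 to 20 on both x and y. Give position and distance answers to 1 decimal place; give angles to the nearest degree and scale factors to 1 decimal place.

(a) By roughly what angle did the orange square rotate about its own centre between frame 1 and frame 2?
20° counter-clockwise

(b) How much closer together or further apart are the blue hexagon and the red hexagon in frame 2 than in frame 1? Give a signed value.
-0.6

Distance in frame 1: 13.6. Distance in frame 2: 13.0.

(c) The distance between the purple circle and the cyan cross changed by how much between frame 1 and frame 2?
+2.5

Distance in frame 1: 14.6. Distance in frame 2: 17.1.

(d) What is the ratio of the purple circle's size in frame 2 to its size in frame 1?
0.7×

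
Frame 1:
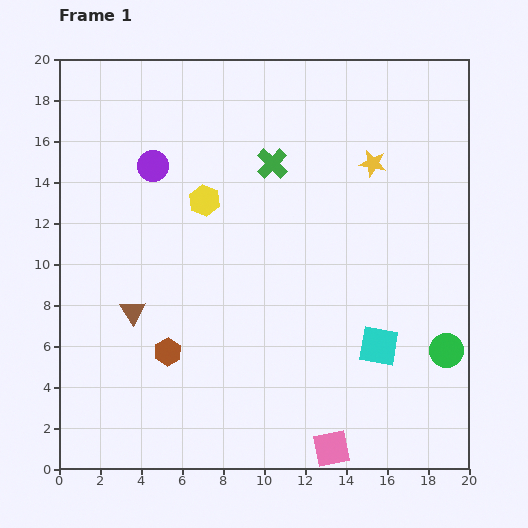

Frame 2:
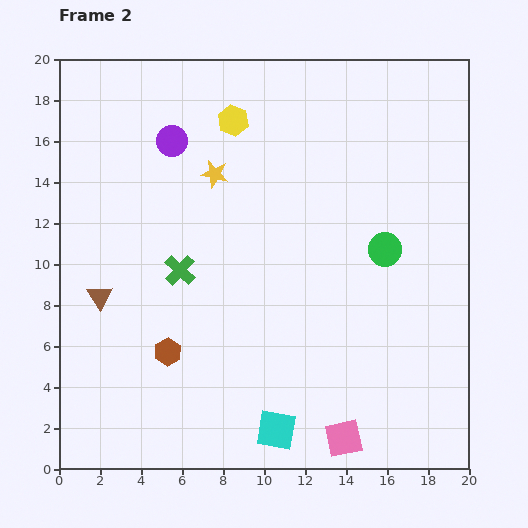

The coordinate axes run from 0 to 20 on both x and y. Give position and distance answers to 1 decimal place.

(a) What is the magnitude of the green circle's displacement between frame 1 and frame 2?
5.7

The green circle moved from (18.9, 5.8) to (15.9, 10.7), a distance of √(3.0² + 4.9²) ≈ 5.7.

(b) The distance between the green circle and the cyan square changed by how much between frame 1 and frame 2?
+7.0

Distance in frame 1: 3.3. Distance in frame 2: 10.3.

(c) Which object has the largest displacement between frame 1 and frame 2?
the yellow star

(moved 7.7; next 6.9)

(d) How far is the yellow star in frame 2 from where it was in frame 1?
7.7

The yellow star moved from (15.3, 14.9) to (7.6, 14.4), a distance of √(7.7² + 0.5²) ≈ 7.7.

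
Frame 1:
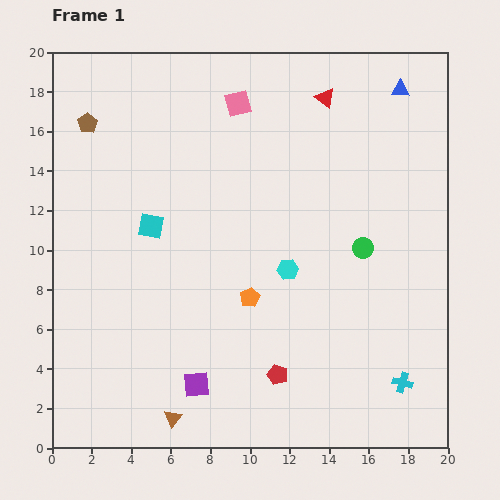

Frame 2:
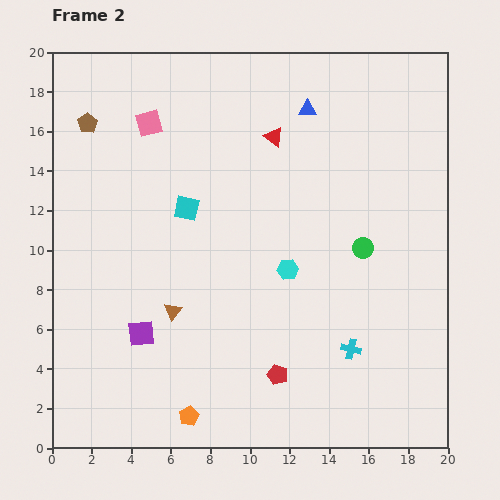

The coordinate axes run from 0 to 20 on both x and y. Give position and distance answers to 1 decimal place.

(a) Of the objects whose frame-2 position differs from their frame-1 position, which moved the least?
the cyan square

(moved 2.0)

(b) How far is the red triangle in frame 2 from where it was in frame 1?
3.3

The red triangle moved from (13.8, 17.7) to (11.2, 15.7), a distance of √(2.6² + 2.0²) ≈ 3.3.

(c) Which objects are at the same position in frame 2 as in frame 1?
the green circle, the cyan hexagon, the brown pentagon, the red pentagon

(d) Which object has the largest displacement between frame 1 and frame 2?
the orange pentagon

(moved 6.8; next 5.4)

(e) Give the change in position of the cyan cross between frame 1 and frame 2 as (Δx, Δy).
(-2.6, 1.7)

The cyan cross was at (17.7, 3.3) in frame 1 and (15.1, 5.0) in frame 2.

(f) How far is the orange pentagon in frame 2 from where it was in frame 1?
6.8

The orange pentagon moved from (10.0, 7.6) to (6.9, 1.6), a distance of √(3.1² + 6.0²) ≈ 6.8.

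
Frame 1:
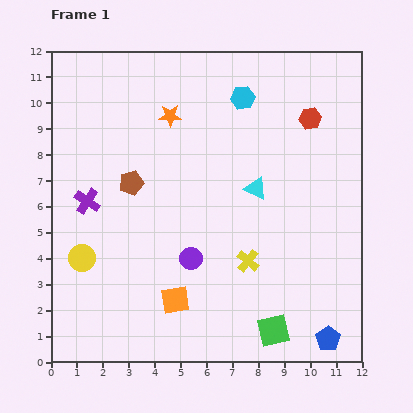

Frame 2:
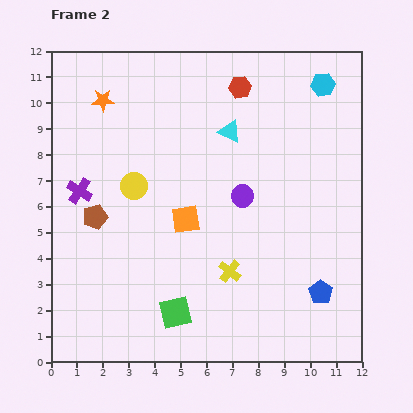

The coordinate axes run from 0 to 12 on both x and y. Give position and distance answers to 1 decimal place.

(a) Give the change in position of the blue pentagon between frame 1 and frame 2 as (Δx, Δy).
(-0.3, 1.8)

The blue pentagon was at (10.7, 0.9) in frame 1 and (10.4, 2.7) in frame 2.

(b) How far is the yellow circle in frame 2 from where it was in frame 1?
3.4

The yellow circle moved from (1.2, 4.0) to (3.2, 6.8), a distance of √(2.0² + 2.8²) ≈ 3.4.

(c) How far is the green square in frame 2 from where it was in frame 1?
3.9

The green square moved from (8.6, 1.2) to (4.8, 1.9), a distance of √(3.8² + 0.7²) ≈ 3.9.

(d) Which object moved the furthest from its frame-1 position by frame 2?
the green square

(moved 3.9; next 3.4)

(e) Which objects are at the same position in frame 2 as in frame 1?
none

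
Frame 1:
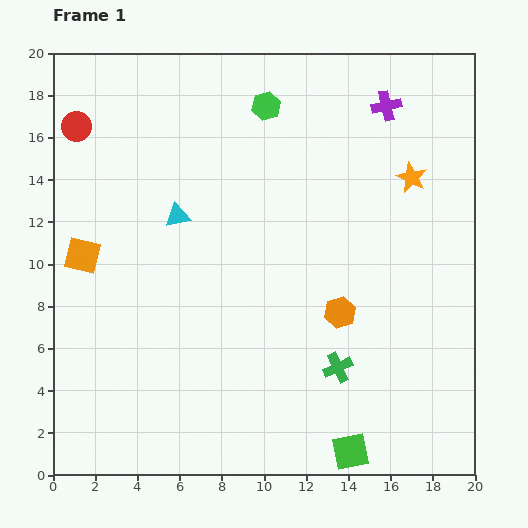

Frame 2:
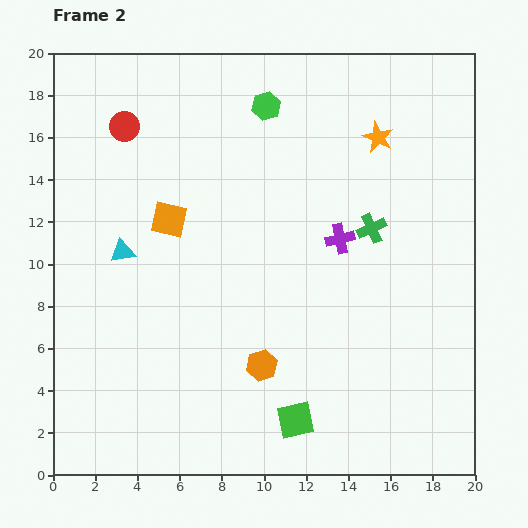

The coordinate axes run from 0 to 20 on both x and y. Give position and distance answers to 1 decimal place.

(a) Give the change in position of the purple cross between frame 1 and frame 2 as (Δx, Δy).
(-2.2, -6.3)

The purple cross was at (15.8, 17.5) in frame 1 and (13.6, 11.2) in frame 2.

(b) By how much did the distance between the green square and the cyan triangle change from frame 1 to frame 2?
-2.4

Distance in frame 1: 13.9. Distance in frame 2: 11.5.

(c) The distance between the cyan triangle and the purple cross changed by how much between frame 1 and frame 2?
-0.9

Distance in frame 1: 11.2. Distance in frame 2: 10.3.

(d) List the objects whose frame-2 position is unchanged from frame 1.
the green hexagon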